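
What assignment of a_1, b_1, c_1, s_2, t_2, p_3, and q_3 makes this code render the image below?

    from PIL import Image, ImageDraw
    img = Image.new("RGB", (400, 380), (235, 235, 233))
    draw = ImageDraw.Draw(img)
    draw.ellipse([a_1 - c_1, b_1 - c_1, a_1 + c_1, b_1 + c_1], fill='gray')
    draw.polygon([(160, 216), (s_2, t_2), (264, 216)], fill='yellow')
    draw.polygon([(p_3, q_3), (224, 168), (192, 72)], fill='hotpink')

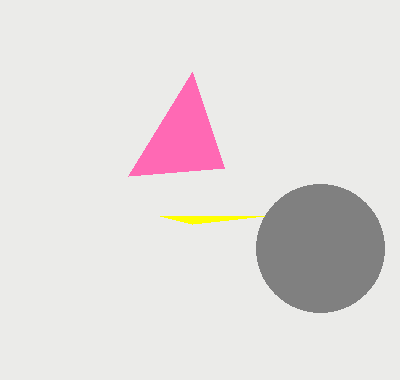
a_1 = 320, b_1 = 248, c_1 = 64, s_2 = 192, t_2 = 224, p_3 = 128, q_3 = 176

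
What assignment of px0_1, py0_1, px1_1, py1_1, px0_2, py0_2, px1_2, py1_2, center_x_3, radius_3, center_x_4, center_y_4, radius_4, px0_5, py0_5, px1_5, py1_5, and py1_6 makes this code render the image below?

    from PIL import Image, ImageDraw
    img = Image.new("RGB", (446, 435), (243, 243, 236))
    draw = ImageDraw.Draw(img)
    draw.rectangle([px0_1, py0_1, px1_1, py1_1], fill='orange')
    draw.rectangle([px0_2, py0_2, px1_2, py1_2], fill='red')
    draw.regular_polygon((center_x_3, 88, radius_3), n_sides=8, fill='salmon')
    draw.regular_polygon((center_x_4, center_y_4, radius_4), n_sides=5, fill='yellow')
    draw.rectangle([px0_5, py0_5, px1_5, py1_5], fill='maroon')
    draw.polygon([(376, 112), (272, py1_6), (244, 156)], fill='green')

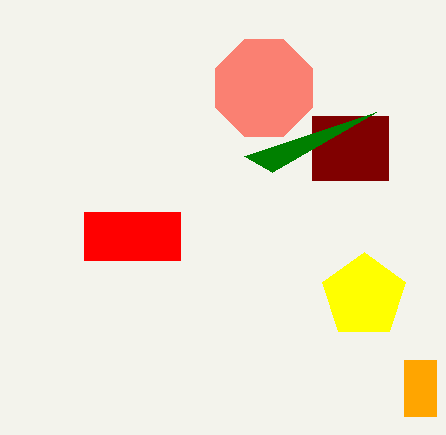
px0_1 = 404, py0_1 = 360, px1_1 = 436, py1_1 = 416, px0_2 = 84, py0_2 = 212, px1_2 = 180, py1_2 = 260, center_x_3 = 264, radius_3 = 52, center_x_4 = 364, center_y_4 = 296, radius_4 = 44, px0_5 = 312, py0_5 = 116, px1_5 = 388, py1_5 = 180, py1_6 = 172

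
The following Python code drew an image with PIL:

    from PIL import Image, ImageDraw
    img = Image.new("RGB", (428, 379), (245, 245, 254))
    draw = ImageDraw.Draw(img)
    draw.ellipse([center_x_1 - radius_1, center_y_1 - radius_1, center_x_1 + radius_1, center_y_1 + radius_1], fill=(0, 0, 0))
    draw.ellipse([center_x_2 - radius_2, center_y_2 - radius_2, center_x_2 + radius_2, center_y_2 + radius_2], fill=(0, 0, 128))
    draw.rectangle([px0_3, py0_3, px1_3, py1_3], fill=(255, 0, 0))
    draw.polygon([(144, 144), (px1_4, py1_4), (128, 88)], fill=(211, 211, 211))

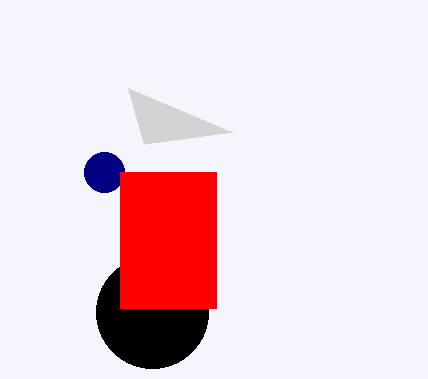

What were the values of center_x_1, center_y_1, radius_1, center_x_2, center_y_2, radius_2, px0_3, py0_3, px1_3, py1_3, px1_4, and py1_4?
center_x_1 = 152; center_y_1 = 312; radius_1 = 56; center_x_2 = 104; center_y_2 = 172; radius_2 = 20; px0_3 = 120; py0_3 = 172; px1_3 = 216; py1_3 = 308; px1_4 = 232; py1_4 = 132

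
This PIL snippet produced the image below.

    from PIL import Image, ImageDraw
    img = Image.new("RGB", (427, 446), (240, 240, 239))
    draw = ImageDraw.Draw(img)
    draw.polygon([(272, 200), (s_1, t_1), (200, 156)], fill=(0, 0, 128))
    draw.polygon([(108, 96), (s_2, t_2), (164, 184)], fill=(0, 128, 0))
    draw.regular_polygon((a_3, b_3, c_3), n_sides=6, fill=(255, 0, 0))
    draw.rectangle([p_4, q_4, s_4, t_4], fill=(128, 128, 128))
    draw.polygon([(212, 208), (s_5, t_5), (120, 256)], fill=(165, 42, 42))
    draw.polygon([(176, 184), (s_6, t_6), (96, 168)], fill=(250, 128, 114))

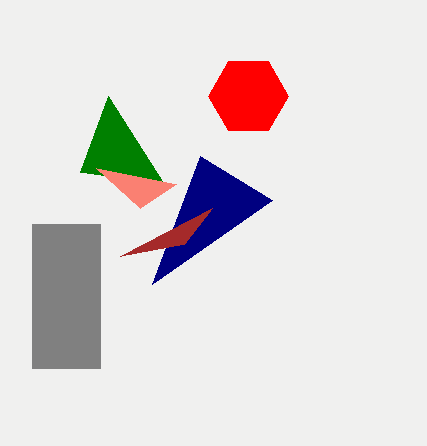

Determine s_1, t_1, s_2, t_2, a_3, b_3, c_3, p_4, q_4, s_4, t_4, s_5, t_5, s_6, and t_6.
s_1 = 152; t_1 = 284; s_2 = 80; t_2 = 172; a_3 = 248; b_3 = 96; c_3 = 40; p_4 = 32; q_4 = 224; s_4 = 100; t_4 = 368; s_5 = 184; t_5 = 244; s_6 = 140; t_6 = 208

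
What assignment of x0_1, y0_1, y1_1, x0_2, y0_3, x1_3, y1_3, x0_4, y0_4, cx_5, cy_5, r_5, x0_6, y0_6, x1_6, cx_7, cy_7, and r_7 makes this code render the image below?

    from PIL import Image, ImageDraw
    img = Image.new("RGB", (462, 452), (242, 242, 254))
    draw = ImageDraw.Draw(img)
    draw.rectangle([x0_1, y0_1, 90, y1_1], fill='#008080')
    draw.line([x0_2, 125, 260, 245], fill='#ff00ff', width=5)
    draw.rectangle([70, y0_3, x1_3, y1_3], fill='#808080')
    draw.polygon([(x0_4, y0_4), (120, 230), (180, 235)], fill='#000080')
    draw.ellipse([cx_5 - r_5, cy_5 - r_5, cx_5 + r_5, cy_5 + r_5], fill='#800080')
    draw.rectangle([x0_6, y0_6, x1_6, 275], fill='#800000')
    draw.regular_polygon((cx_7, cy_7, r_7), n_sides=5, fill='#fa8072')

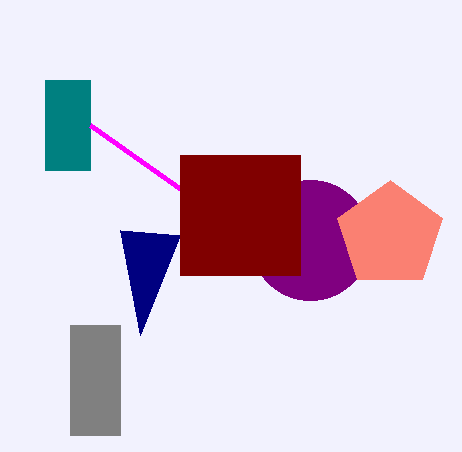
x0_1 = 45, y0_1 = 80, y1_1 = 170, x0_2 = 90, y0_3 = 325, x1_3 = 120, y1_3 = 435, x0_4 = 140, y0_4 = 335, cx_5 = 310, cy_5 = 240, r_5 = 60, x0_6 = 180, y0_6 = 155, x1_6 = 300, cx_7 = 390, cy_7 = 235, r_7 = 55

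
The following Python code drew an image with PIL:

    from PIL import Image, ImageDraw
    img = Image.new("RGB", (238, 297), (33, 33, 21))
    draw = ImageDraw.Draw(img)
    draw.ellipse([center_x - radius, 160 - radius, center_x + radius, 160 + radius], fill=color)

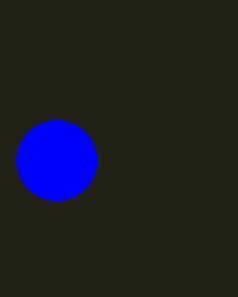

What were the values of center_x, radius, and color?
center_x = 56
radius = 40
color = 'blue'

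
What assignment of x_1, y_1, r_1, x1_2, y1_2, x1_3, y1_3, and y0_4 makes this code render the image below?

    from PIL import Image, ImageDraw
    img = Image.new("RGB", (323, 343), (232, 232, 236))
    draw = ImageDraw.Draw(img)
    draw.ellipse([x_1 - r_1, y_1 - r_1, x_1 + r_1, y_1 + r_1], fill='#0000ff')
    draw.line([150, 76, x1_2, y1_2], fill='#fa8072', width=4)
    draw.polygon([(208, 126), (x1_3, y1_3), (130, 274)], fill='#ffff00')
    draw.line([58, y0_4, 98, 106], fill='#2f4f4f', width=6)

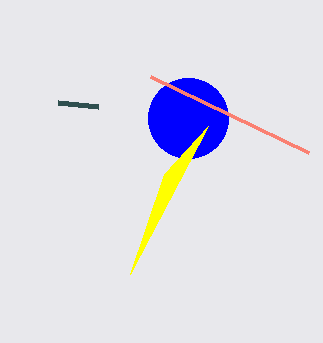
x_1 = 188
y_1 = 118
r_1 = 40
x1_2 = 308
y1_2 = 152
x1_3 = 164
y1_3 = 174
y0_4 = 102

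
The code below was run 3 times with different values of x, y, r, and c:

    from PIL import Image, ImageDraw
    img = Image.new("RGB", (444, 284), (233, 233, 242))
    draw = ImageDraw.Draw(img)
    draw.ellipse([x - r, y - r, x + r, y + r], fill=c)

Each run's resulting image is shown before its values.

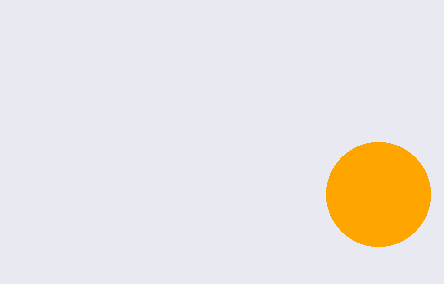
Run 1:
x = 378
y = 194
r = 52
c = 'orange'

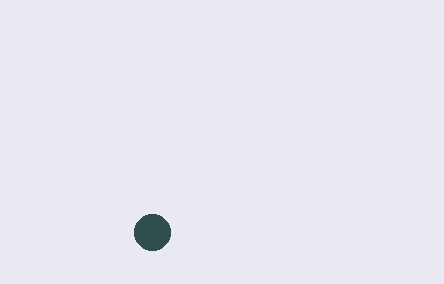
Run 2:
x = 152; y = 232; r = 18; c = 'darkslategray'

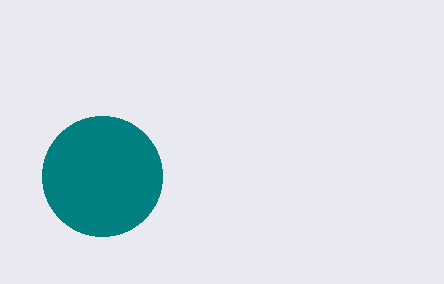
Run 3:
x = 102
y = 176
r = 60
c = 'teal'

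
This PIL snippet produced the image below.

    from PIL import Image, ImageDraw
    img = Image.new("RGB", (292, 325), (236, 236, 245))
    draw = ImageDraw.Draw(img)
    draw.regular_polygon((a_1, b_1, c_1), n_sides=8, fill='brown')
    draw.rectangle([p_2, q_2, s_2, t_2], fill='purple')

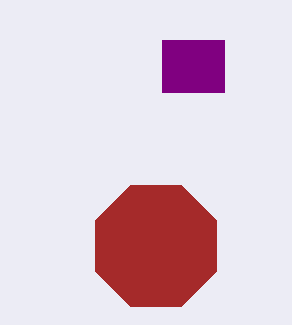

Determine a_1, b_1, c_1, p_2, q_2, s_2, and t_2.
a_1 = 156; b_1 = 246; c_1 = 66; p_2 = 162; q_2 = 40; s_2 = 224; t_2 = 92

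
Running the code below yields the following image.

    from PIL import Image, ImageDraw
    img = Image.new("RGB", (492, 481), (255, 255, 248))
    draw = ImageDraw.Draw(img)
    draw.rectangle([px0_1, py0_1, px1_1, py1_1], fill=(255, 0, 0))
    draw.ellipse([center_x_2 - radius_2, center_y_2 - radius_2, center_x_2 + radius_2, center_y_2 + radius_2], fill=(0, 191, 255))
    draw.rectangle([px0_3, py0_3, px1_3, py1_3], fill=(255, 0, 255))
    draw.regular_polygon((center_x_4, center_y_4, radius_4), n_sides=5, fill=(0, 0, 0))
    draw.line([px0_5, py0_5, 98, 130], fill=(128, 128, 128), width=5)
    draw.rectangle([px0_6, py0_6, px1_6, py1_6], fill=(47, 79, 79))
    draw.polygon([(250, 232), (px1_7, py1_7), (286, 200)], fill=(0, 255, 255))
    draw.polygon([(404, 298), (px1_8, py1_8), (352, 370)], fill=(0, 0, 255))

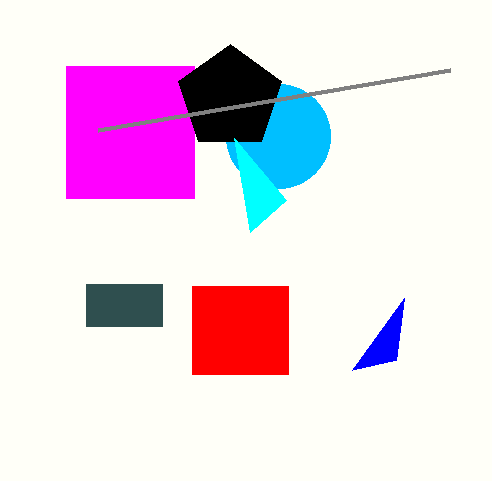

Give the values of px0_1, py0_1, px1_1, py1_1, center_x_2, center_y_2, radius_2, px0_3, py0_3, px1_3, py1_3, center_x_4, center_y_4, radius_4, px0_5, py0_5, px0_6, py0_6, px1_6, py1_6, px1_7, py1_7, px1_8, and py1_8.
px0_1 = 192; py0_1 = 286; px1_1 = 288; py1_1 = 374; center_x_2 = 278; center_y_2 = 136; radius_2 = 52; px0_3 = 66; py0_3 = 66; px1_3 = 194; py1_3 = 198; center_x_4 = 230; center_y_4 = 98; radius_4 = 54; px0_5 = 450; py0_5 = 70; px0_6 = 86; py0_6 = 284; px1_6 = 162; py1_6 = 326; px1_7 = 234; py1_7 = 138; px1_8 = 396; py1_8 = 360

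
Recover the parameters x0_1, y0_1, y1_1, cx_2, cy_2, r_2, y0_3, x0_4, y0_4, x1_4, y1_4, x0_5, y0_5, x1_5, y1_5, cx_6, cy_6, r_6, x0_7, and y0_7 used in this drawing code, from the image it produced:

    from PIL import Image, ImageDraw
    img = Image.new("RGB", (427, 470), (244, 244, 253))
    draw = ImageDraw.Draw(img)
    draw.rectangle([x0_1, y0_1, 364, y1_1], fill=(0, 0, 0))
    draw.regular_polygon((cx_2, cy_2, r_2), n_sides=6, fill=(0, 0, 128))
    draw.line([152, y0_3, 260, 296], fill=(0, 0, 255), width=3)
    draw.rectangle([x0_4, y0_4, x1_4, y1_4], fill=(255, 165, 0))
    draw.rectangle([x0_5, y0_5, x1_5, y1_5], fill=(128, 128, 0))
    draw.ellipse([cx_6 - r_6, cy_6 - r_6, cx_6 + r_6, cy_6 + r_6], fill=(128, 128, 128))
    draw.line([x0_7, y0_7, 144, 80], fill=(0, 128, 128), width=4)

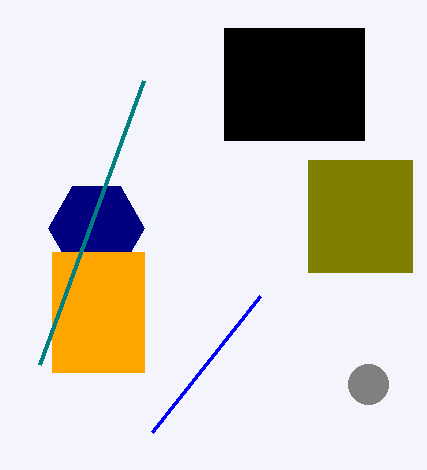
x0_1 = 224, y0_1 = 28, y1_1 = 140, cx_2 = 96, cy_2 = 228, r_2 = 48, y0_3 = 432, x0_4 = 52, y0_4 = 252, x1_4 = 144, y1_4 = 372, x0_5 = 308, y0_5 = 160, x1_5 = 412, y1_5 = 272, cx_6 = 368, cy_6 = 384, r_6 = 20, x0_7 = 40, y0_7 = 364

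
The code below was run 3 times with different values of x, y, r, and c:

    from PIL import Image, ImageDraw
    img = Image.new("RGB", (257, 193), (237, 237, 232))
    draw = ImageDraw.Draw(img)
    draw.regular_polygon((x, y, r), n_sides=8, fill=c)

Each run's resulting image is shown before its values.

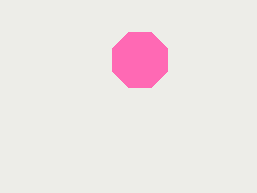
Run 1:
x = 140, y = 60, r = 30, c = 'hotpink'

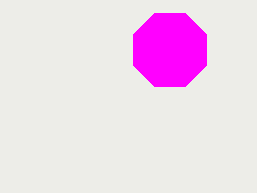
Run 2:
x = 170; y = 50; r = 40; c = 'magenta'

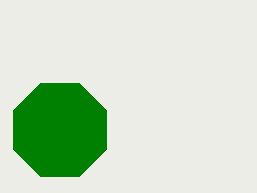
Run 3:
x = 60
y = 130
r = 50
c = 'green'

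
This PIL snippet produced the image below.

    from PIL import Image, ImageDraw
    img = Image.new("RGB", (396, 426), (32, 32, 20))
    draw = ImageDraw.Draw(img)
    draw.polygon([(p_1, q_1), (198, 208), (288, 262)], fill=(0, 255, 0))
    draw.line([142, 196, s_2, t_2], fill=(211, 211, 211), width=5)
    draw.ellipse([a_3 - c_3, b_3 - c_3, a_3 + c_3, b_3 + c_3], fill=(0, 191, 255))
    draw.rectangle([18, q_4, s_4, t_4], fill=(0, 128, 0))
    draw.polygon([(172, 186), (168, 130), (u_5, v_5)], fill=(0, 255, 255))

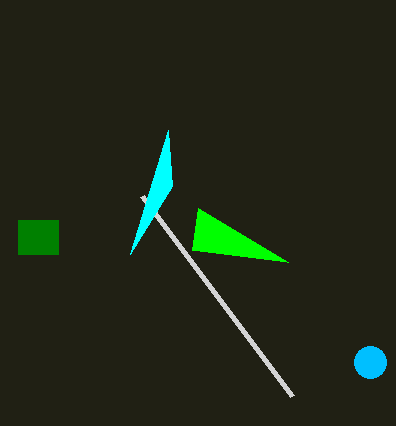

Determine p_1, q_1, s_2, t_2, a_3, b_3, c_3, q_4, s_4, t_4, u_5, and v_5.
p_1 = 192
q_1 = 250
s_2 = 292
t_2 = 396
a_3 = 370
b_3 = 362
c_3 = 16
q_4 = 220
s_4 = 58
t_4 = 254
u_5 = 130
v_5 = 254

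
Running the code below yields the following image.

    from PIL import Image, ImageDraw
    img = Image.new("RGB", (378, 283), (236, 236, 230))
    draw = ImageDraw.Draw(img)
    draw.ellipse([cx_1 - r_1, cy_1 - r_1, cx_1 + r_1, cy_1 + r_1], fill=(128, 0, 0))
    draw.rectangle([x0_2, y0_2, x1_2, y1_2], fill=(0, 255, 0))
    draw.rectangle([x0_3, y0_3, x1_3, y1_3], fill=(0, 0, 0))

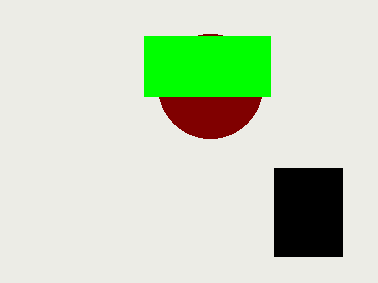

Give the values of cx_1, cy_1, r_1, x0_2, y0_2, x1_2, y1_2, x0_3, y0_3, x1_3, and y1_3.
cx_1 = 210, cy_1 = 86, r_1 = 52, x0_2 = 144, y0_2 = 36, x1_2 = 270, y1_2 = 96, x0_3 = 274, y0_3 = 168, x1_3 = 342, y1_3 = 256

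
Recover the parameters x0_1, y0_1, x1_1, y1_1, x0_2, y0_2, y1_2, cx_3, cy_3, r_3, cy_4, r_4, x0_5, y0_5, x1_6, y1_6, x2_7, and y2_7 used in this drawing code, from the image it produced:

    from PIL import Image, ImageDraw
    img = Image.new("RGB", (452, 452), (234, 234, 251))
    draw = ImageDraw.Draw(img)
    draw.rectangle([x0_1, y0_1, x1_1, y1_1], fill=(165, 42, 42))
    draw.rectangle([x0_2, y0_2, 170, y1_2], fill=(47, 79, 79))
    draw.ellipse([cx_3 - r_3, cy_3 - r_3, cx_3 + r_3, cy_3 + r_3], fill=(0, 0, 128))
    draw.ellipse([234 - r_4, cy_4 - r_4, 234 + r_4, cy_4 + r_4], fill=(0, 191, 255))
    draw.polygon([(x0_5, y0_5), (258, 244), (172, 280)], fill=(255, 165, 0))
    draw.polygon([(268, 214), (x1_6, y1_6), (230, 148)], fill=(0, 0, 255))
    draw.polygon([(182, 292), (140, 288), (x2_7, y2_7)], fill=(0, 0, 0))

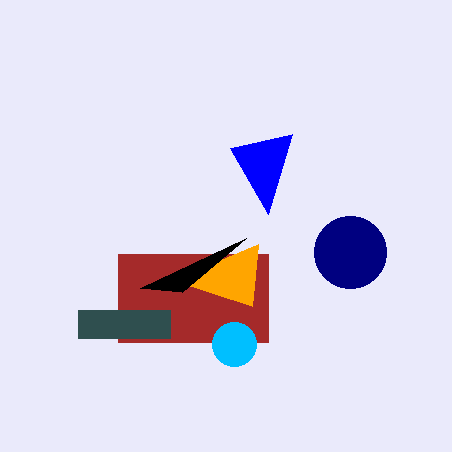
x0_1 = 118, y0_1 = 254, x1_1 = 268, y1_1 = 342, x0_2 = 78, y0_2 = 310, y1_2 = 338, cx_3 = 350, cy_3 = 252, r_3 = 36, cy_4 = 344, r_4 = 22, x0_5 = 252, y0_5 = 306, x1_6 = 292, y1_6 = 134, x2_7 = 246, y2_7 = 238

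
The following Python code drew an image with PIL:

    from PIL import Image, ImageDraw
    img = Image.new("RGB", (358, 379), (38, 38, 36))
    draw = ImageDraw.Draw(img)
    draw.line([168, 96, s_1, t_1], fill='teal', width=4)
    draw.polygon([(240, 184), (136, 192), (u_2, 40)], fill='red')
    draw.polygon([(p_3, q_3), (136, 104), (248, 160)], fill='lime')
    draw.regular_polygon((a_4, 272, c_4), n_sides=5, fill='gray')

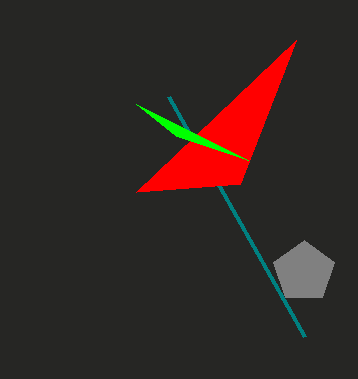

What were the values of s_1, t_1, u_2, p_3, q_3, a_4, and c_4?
s_1 = 304; t_1 = 336; u_2 = 296; p_3 = 176; q_3 = 136; a_4 = 304; c_4 = 32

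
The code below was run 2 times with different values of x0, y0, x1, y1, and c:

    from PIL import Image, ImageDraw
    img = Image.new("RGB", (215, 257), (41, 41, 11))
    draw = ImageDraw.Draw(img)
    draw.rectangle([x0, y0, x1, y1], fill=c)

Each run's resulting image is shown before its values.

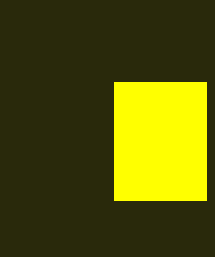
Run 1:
x0 = 114; y0 = 82; x1 = 206; y1 = 200; c = 'yellow'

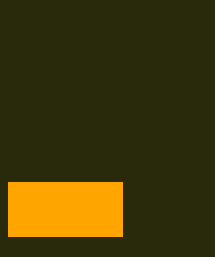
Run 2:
x0 = 8
y0 = 182
x1 = 122
y1 = 236
c = 'orange'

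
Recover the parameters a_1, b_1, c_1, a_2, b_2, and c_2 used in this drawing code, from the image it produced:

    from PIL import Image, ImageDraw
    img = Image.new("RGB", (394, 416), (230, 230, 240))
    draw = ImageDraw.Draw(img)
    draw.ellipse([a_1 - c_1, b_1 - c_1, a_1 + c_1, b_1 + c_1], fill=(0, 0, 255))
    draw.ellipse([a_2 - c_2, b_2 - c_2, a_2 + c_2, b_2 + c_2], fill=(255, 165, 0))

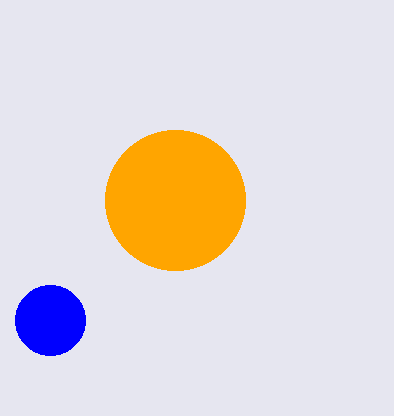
a_1 = 50; b_1 = 320; c_1 = 35; a_2 = 175; b_2 = 200; c_2 = 70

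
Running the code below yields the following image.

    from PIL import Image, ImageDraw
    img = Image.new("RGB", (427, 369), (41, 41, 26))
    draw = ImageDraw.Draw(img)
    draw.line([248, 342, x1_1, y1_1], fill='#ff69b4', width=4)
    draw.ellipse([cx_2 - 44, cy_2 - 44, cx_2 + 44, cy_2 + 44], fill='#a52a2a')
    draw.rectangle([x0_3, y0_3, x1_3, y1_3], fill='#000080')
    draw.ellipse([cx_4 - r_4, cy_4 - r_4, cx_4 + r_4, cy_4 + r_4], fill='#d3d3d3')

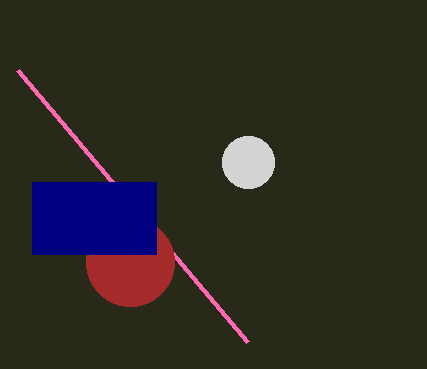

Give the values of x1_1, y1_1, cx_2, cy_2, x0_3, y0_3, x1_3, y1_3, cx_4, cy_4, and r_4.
x1_1 = 18; y1_1 = 70; cx_2 = 130; cy_2 = 262; x0_3 = 32; y0_3 = 182; x1_3 = 156; y1_3 = 254; cx_4 = 248; cy_4 = 162; r_4 = 26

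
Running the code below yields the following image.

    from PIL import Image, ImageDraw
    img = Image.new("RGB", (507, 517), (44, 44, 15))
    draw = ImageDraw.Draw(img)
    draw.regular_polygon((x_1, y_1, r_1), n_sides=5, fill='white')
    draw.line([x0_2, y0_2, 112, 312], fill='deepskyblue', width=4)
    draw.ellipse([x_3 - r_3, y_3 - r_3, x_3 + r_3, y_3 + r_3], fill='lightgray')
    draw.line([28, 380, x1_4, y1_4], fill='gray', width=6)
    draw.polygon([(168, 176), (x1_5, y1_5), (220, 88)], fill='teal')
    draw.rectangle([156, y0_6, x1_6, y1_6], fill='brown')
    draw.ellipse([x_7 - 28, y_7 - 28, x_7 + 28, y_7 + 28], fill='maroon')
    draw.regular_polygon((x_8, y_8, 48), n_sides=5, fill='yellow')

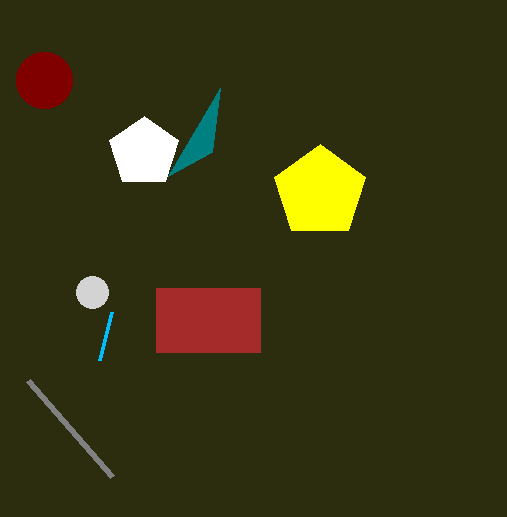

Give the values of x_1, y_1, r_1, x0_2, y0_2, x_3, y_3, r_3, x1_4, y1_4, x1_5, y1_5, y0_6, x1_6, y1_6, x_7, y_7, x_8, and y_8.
x_1 = 144, y_1 = 152, r_1 = 36, x0_2 = 100, y0_2 = 360, x_3 = 92, y_3 = 292, r_3 = 16, x1_4 = 112, y1_4 = 476, x1_5 = 212, y1_5 = 152, y0_6 = 288, x1_6 = 260, y1_6 = 352, x_7 = 44, y_7 = 80, x_8 = 320, y_8 = 192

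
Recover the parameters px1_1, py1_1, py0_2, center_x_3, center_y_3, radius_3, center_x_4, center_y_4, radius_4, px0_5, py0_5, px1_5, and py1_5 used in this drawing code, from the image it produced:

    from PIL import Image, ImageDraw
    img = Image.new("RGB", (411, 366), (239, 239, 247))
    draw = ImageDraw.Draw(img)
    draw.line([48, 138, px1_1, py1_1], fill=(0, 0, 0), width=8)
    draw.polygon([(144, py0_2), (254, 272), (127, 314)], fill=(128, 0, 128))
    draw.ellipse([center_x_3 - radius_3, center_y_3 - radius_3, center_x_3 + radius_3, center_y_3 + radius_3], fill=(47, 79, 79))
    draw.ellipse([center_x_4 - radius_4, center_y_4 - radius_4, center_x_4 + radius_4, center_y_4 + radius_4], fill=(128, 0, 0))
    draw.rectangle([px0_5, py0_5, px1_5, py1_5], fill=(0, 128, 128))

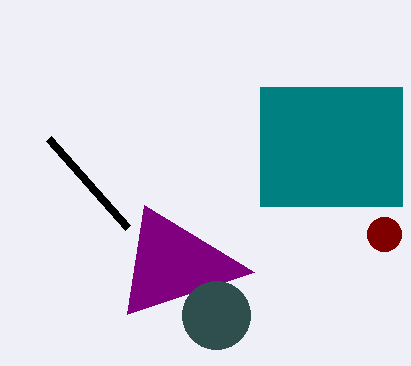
px1_1 = 127; py1_1 = 227; py0_2 = 205; center_x_3 = 216; center_y_3 = 315; radius_3 = 34; center_x_4 = 384; center_y_4 = 234; radius_4 = 17; px0_5 = 260; py0_5 = 87; px1_5 = 402; py1_5 = 206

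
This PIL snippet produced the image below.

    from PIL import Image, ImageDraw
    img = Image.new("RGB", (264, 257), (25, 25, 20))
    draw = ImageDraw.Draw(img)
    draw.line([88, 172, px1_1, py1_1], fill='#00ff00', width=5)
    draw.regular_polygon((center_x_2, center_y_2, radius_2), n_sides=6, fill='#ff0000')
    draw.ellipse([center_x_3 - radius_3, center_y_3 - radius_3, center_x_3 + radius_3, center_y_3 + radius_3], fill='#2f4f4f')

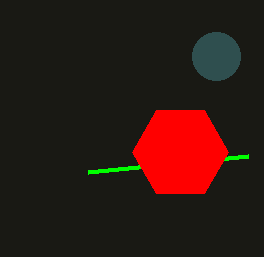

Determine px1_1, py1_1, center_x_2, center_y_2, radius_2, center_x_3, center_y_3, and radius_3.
px1_1 = 248
py1_1 = 156
center_x_2 = 180
center_y_2 = 152
radius_2 = 48
center_x_3 = 216
center_y_3 = 56
radius_3 = 24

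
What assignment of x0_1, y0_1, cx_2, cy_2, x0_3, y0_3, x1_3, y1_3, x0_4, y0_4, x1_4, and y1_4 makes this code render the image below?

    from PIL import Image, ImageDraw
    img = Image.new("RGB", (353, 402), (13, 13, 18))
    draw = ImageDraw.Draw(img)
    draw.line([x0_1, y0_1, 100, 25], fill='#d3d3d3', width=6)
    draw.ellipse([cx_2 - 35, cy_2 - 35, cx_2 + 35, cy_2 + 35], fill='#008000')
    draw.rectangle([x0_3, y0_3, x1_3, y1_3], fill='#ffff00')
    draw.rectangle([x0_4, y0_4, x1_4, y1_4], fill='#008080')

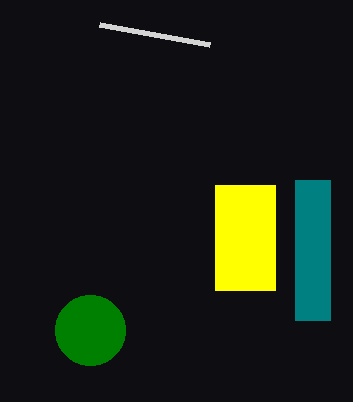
x0_1 = 210, y0_1 = 45, cx_2 = 90, cy_2 = 330, x0_3 = 215, y0_3 = 185, x1_3 = 275, y1_3 = 290, x0_4 = 295, y0_4 = 180, x1_4 = 330, y1_4 = 320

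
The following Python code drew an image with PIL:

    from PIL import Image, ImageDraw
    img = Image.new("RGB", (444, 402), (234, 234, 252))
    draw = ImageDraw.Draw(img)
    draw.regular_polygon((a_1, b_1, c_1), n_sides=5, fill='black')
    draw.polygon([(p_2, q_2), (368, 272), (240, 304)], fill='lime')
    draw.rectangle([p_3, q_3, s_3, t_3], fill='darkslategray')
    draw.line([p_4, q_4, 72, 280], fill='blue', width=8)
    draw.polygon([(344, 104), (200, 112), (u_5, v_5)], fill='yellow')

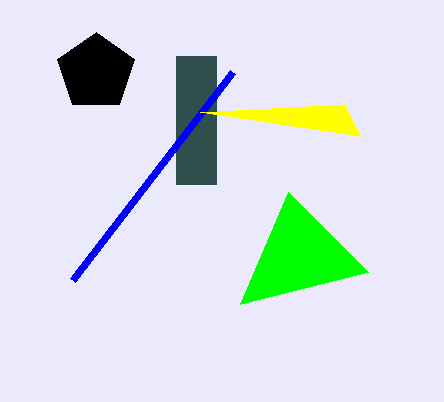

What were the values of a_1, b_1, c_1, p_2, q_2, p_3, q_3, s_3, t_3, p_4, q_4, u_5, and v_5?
a_1 = 96; b_1 = 72; c_1 = 40; p_2 = 288; q_2 = 192; p_3 = 176; q_3 = 56; s_3 = 216; t_3 = 184; p_4 = 232; q_4 = 72; u_5 = 360; v_5 = 136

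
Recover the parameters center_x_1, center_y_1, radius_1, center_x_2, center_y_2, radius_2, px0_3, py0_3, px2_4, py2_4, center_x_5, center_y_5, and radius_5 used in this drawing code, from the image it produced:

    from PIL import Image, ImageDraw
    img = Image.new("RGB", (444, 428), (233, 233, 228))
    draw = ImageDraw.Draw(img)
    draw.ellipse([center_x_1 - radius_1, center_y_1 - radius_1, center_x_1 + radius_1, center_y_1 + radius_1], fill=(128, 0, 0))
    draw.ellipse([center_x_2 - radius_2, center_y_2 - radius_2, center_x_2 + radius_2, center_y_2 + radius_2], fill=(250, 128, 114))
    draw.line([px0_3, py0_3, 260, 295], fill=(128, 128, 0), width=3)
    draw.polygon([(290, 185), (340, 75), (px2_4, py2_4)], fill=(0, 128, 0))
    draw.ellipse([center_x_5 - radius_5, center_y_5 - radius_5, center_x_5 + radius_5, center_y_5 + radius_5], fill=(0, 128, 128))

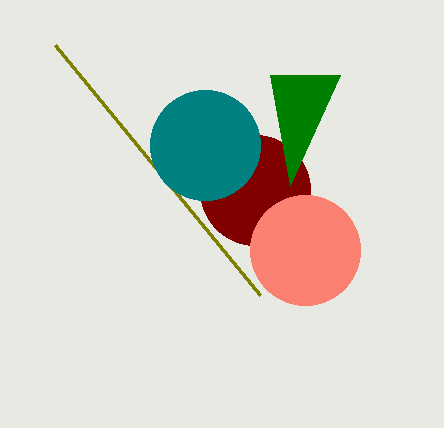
center_x_1 = 255
center_y_1 = 190
radius_1 = 55
center_x_2 = 305
center_y_2 = 250
radius_2 = 55
px0_3 = 55
py0_3 = 45
px2_4 = 270
py2_4 = 75
center_x_5 = 205
center_y_5 = 145
radius_5 = 55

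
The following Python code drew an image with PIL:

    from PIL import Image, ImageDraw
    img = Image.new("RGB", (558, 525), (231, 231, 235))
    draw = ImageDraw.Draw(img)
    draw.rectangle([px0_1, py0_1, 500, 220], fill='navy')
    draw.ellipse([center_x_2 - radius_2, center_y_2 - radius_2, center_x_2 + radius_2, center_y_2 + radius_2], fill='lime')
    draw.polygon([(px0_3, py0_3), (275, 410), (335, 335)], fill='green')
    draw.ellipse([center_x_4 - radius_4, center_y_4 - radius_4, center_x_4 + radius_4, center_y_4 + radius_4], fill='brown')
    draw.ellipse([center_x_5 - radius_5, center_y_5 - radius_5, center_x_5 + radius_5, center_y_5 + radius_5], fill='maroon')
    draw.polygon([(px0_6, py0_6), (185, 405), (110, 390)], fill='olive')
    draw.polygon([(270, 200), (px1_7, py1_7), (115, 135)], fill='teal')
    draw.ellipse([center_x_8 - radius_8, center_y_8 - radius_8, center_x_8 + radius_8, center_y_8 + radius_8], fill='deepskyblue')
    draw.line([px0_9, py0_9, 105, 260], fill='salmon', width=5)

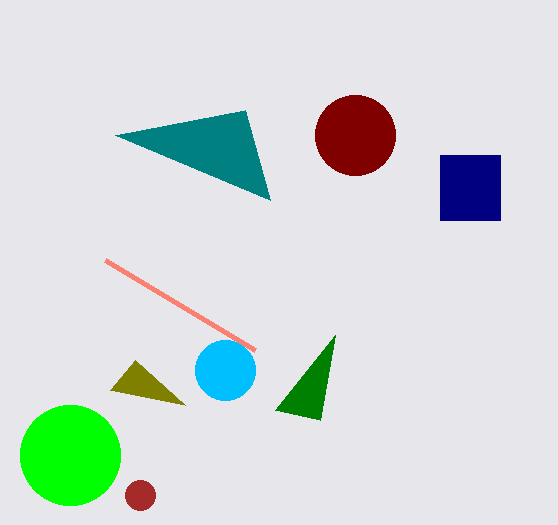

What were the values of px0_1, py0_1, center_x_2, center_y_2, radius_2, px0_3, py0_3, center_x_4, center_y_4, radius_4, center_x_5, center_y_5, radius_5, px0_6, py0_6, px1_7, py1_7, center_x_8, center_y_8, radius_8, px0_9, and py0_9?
px0_1 = 440, py0_1 = 155, center_x_2 = 70, center_y_2 = 455, radius_2 = 50, px0_3 = 320, py0_3 = 420, center_x_4 = 140, center_y_4 = 495, radius_4 = 15, center_x_5 = 355, center_y_5 = 135, radius_5 = 40, px0_6 = 135, py0_6 = 360, px1_7 = 245, py1_7 = 110, center_x_8 = 225, center_y_8 = 370, radius_8 = 30, px0_9 = 255, py0_9 = 350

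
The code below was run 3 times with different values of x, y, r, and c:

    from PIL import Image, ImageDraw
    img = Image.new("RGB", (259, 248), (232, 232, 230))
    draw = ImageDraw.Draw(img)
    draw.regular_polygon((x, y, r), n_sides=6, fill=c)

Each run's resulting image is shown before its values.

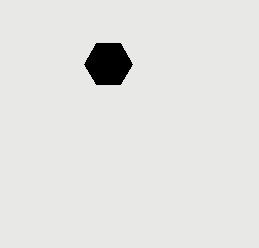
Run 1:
x = 108
y = 64
r = 24
c = 'black'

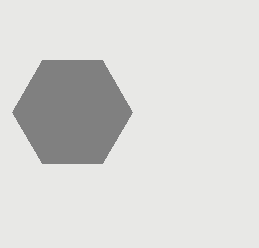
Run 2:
x = 72
y = 112
r = 60
c = 'gray'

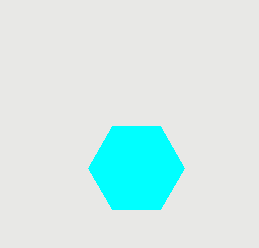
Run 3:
x = 136
y = 168
r = 48
c = 'cyan'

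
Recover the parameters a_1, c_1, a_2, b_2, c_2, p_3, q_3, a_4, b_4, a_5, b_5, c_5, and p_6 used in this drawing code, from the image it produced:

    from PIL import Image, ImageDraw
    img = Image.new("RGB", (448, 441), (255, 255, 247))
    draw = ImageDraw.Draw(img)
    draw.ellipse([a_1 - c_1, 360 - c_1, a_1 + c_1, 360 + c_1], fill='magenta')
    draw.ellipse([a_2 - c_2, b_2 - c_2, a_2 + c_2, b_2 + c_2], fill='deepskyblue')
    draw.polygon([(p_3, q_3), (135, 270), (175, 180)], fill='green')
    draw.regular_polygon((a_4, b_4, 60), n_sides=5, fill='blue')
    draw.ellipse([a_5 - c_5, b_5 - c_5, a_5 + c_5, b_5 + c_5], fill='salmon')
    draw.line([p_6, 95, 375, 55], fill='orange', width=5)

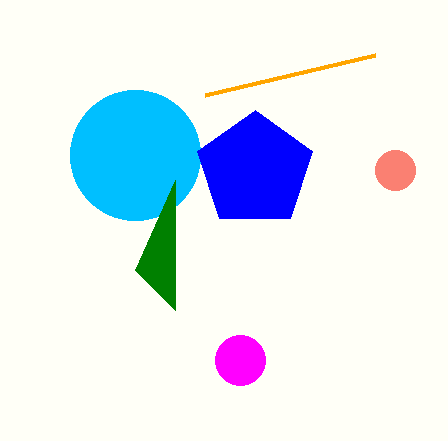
a_1 = 240, c_1 = 25, a_2 = 135, b_2 = 155, c_2 = 65, p_3 = 175, q_3 = 310, a_4 = 255, b_4 = 170, a_5 = 395, b_5 = 170, c_5 = 20, p_6 = 205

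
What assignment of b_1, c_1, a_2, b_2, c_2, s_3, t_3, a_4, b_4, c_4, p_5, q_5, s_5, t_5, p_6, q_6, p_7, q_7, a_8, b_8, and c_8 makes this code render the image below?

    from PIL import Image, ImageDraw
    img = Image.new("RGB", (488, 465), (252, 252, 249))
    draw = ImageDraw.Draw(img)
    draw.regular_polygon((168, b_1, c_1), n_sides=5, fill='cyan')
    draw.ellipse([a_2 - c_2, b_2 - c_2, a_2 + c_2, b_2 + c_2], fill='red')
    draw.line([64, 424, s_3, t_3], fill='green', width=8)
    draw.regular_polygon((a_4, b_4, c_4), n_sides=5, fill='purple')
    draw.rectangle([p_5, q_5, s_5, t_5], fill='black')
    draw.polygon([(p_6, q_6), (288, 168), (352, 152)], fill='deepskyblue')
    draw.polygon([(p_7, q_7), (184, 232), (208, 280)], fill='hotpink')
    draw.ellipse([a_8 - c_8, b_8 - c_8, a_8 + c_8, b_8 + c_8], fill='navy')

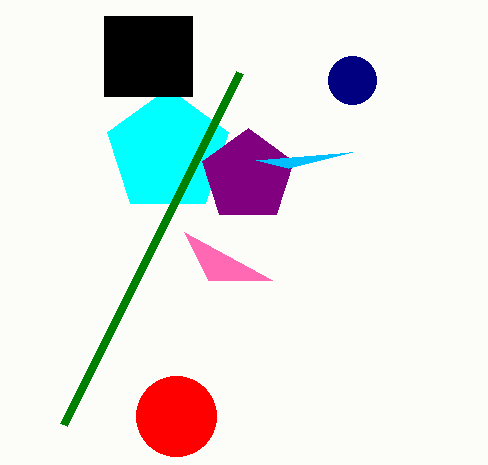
b_1 = 152, c_1 = 64, a_2 = 176, b_2 = 416, c_2 = 40, s_3 = 240, t_3 = 72, a_4 = 248, b_4 = 176, c_4 = 48, p_5 = 104, q_5 = 16, s_5 = 192, t_5 = 96, p_6 = 256, q_6 = 160, p_7 = 272, q_7 = 280, a_8 = 352, b_8 = 80, c_8 = 24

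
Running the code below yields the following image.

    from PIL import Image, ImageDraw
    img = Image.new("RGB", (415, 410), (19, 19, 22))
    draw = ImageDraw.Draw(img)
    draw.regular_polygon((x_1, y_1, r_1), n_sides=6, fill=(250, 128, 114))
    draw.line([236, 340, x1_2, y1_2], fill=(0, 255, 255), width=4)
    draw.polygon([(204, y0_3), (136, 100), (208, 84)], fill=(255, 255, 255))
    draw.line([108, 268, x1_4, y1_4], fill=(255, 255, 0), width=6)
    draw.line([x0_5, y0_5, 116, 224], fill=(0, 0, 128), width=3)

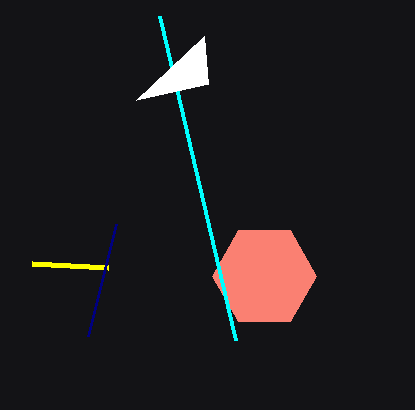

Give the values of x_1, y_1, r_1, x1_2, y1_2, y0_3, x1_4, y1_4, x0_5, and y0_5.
x_1 = 264
y_1 = 276
r_1 = 52
x1_2 = 160
y1_2 = 16
y0_3 = 36
x1_4 = 32
y1_4 = 264
x0_5 = 88
y0_5 = 336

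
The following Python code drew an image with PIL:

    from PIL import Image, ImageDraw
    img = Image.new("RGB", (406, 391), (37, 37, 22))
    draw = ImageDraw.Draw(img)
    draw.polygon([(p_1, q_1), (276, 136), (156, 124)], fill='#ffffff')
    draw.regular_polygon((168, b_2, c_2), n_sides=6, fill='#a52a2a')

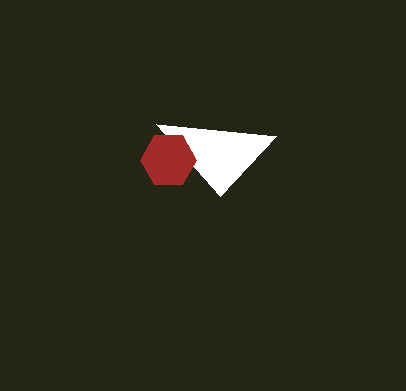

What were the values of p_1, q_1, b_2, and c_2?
p_1 = 220; q_1 = 196; b_2 = 160; c_2 = 28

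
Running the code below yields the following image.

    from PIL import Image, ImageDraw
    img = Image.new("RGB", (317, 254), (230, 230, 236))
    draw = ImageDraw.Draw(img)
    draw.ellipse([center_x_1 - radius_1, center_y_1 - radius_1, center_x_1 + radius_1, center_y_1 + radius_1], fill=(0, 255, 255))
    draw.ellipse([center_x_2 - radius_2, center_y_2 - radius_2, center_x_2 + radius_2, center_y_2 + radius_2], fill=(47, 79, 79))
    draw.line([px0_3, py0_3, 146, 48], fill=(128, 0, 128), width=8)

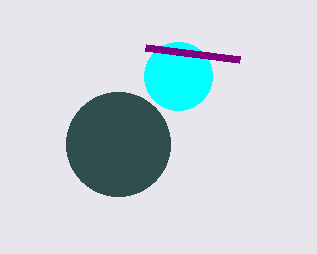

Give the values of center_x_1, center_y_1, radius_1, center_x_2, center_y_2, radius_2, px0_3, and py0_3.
center_x_1 = 178; center_y_1 = 76; radius_1 = 34; center_x_2 = 118; center_y_2 = 144; radius_2 = 52; px0_3 = 240; py0_3 = 60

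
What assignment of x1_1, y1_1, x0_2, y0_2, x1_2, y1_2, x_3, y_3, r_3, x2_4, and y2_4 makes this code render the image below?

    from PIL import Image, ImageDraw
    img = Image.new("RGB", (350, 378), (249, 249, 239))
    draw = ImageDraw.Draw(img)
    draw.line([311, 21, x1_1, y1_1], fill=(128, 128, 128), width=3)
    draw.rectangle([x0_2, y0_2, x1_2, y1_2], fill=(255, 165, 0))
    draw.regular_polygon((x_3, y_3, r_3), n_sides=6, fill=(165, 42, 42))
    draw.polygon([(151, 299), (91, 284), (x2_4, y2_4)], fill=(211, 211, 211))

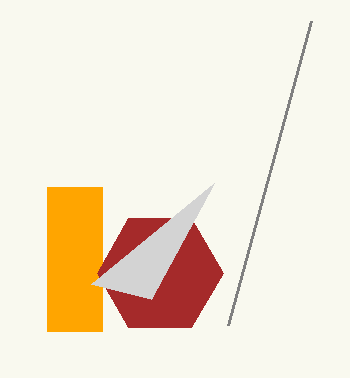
x1_1 = 228
y1_1 = 325
x0_2 = 47
y0_2 = 187
x1_2 = 102
y1_2 = 331
x_3 = 160
y_3 = 273
r_3 = 63
x2_4 = 214
y2_4 = 183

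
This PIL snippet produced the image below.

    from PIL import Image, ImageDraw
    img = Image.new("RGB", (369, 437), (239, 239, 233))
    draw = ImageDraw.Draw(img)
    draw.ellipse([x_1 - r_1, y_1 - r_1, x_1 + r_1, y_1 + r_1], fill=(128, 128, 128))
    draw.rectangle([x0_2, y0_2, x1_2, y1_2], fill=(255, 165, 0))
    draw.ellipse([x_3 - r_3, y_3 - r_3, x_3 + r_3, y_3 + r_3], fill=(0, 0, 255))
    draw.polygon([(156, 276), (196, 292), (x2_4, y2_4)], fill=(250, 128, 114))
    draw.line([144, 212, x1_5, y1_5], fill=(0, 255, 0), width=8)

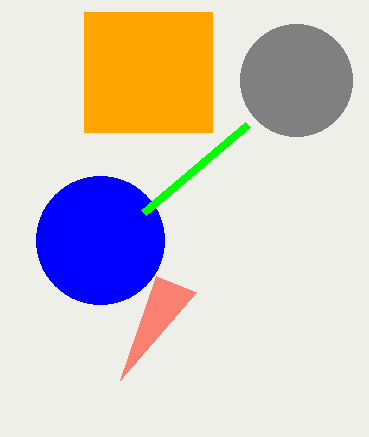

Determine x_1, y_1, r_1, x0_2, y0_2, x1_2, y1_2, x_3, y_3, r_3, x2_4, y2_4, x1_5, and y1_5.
x_1 = 296
y_1 = 80
r_1 = 56
x0_2 = 84
y0_2 = 12
x1_2 = 212
y1_2 = 132
x_3 = 100
y_3 = 240
r_3 = 64
x2_4 = 120
y2_4 = 380
x1_5 = 248
y1_5 = 124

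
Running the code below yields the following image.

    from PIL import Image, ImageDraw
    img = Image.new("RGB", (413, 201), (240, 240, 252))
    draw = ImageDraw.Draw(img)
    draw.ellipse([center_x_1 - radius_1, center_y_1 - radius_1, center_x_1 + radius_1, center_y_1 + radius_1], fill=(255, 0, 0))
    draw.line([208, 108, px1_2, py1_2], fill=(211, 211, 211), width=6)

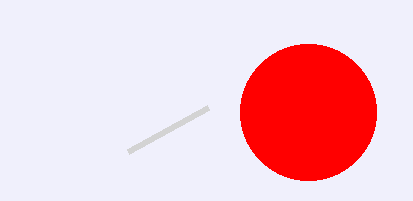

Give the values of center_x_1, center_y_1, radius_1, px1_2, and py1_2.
center_x_1 = 308; center_y_1 = 112; radius_1 = 68; px1_2 = 128; py1_2 = 152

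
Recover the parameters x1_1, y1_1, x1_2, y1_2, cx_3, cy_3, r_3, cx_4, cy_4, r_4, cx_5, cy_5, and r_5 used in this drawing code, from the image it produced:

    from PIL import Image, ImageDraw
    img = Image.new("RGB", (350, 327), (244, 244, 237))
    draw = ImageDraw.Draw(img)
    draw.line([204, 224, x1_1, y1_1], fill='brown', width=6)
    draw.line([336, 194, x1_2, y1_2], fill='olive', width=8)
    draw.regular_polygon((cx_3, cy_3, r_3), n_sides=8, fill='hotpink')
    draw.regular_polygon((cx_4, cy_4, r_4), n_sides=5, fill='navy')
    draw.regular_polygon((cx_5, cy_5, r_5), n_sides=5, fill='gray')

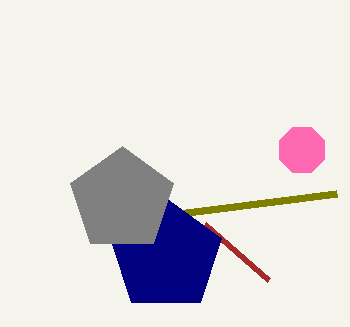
x1_1 = 268; y1_1 = 280; x1_2 = 84; y1_2 = 226; cx_3 = 302; cy_3 = 150; r_3 = 24; cx_4 = 166; cy_4 = 256; r_4 = 58; cx_5 = 122; cy_5 = 200; r_5 = 54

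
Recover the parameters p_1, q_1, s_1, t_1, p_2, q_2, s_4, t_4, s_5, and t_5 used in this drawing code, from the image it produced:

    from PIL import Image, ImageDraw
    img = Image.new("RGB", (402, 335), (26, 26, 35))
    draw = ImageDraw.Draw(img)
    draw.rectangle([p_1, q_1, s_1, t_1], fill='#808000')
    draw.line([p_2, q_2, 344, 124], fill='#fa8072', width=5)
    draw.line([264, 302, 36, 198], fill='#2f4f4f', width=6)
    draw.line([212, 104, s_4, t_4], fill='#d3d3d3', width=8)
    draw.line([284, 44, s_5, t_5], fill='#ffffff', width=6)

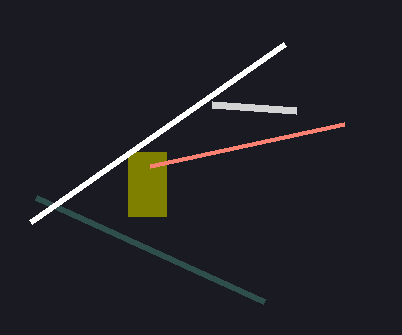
p_1 = 128; q_1 = 152; s_1 = 166; t_1 = 216; p_2 = 150; q_2 = 166; s_4 = 296; t_4 = 110; s_5 = 30; t_5 = 222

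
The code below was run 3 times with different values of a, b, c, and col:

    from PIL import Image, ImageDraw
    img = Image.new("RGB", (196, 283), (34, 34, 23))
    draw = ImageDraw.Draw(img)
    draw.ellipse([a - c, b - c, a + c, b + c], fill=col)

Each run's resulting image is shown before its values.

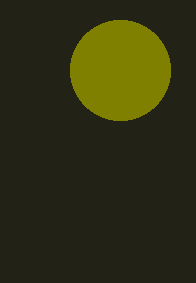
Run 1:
a = 120
b = 70
c = 50
col = 'olive'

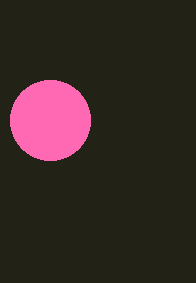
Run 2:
a = 50; b = 120; c = 40; col = 'hotpink'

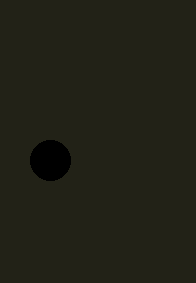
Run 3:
a = 50
b = 160
c = 20
col = 'black'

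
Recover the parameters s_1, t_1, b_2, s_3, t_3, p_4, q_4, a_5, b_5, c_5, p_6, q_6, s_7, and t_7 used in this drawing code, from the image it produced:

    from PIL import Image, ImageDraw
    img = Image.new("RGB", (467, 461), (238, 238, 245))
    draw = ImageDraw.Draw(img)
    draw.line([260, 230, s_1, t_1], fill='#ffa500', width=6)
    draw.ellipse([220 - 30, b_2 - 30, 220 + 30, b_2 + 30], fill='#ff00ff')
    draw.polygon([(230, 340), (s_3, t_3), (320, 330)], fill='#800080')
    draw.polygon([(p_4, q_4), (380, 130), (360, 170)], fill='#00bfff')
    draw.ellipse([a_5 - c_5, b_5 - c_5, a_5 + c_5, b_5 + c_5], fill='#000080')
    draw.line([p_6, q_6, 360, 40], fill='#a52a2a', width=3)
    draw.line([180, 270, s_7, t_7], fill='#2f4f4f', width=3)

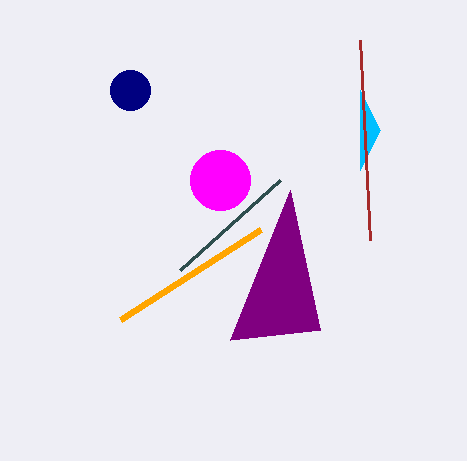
s_1 = 120
t_1 = 320
b_2 = 180
s_3 = 290
t_3 = 190
p_4 = 360
q_4 = 90
a_5 = 130
b_5 = 90
c_5 = 20
p_6 = 370
q_6 = 240
s_7 = 280
t_7 = 180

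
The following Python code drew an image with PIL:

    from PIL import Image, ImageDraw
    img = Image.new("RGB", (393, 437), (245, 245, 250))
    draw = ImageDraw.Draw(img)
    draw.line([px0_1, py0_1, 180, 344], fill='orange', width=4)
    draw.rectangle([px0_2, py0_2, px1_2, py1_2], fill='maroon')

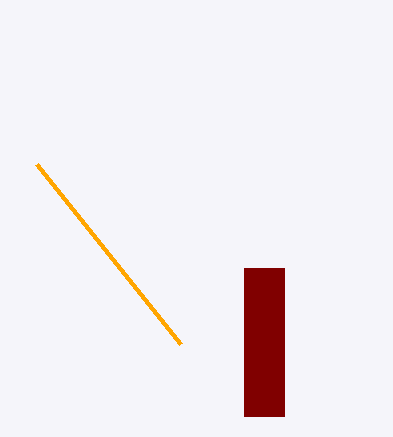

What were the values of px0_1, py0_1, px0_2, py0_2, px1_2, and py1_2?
px0_1 = 36; py0_1 = 164; px0_2 = 244; py0_2 = 268; px1_2 = 284; py1_2 = 416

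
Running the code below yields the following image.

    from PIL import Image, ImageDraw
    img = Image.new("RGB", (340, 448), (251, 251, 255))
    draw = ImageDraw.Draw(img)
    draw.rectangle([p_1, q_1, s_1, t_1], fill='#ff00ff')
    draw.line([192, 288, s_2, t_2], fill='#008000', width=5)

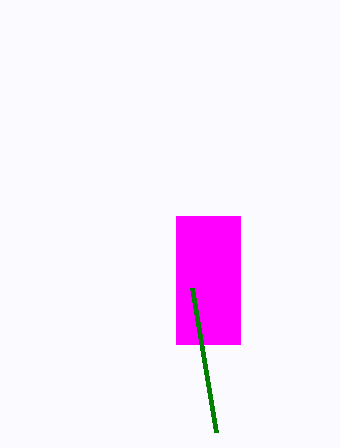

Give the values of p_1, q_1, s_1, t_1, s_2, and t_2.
p_1 = 176, q_1 = 216, s_1 = 240, t_1 = 344, s_2 = 216, t_2 = 432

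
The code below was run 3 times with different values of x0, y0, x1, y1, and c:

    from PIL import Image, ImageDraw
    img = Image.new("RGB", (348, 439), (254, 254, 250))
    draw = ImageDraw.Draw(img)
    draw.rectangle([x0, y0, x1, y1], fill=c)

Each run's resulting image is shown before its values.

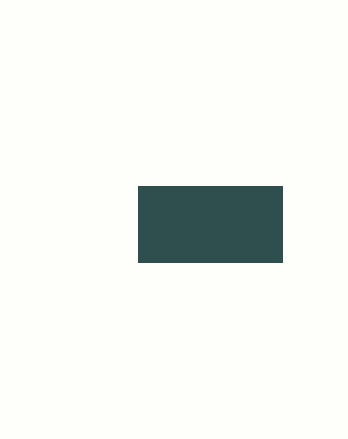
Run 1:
x0 = 138
y0 = 186
x1 = 282
y1 = 262
c = 'darkslategray'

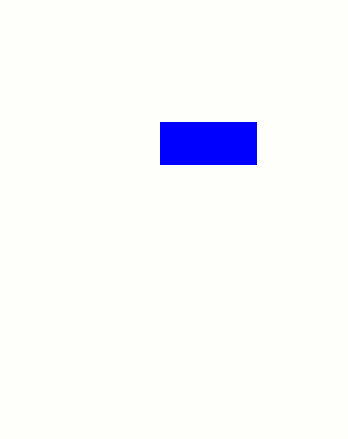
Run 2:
x0 = 160; y0 = 122; x1 = 256; y1 = 164; c = 'blue'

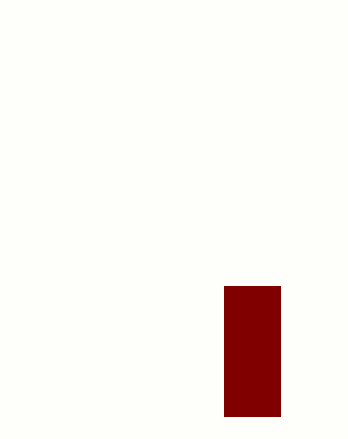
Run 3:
x0 = 224, y0 = 286, x1 = 280, y1 = 416, c = 'maroon'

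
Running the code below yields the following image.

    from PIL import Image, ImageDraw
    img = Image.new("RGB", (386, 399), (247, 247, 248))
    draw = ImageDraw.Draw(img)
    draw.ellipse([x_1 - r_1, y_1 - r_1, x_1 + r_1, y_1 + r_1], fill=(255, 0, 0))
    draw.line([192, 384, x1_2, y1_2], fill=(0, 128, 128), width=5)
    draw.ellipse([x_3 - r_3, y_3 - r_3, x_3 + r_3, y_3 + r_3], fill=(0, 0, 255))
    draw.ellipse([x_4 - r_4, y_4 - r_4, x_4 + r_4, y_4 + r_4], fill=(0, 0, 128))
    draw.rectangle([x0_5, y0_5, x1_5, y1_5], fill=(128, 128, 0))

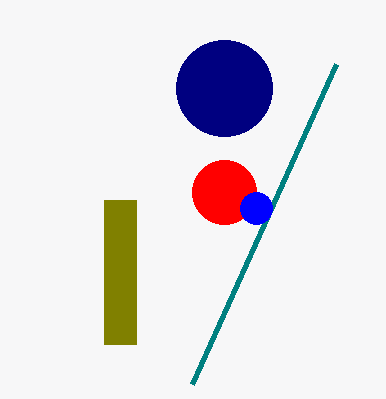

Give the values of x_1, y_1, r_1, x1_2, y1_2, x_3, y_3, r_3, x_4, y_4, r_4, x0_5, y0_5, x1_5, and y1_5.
x_1 = 224
y_1 = 192
r_1 = 32
x1_2 = 336
y1_2 = 64
x_3 = 256
y_3 = 208
r_3 = 16
x_4 = 224
y_4 = 88
r_4 = 48
x0_5 = 104
y0_5 = 200
x1_5 = 136
y1_5 = 344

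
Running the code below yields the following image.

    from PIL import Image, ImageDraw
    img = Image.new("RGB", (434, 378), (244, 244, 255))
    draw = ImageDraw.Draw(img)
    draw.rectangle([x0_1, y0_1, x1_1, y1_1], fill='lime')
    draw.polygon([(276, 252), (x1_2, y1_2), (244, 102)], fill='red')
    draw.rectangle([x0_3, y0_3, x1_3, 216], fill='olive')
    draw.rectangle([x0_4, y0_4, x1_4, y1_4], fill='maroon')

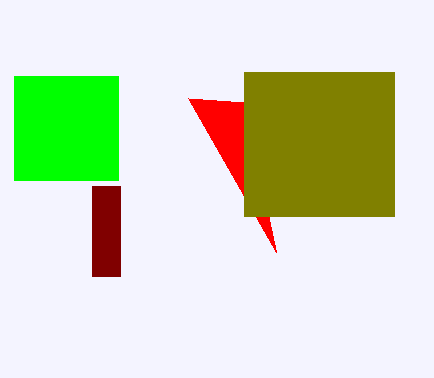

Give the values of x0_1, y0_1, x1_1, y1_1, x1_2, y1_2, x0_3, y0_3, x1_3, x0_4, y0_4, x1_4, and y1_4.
x0_1 = 14; y0_1 = 76; x1_1 = 118; y1_1 = 180; x1_2 = 188; y1_2 = 98; x0_3 = 244; y0_3 = 72; x1_3 = 394; x0_4 = 92; y0_4 = 186; x1_4 = 120; y1_4 = 276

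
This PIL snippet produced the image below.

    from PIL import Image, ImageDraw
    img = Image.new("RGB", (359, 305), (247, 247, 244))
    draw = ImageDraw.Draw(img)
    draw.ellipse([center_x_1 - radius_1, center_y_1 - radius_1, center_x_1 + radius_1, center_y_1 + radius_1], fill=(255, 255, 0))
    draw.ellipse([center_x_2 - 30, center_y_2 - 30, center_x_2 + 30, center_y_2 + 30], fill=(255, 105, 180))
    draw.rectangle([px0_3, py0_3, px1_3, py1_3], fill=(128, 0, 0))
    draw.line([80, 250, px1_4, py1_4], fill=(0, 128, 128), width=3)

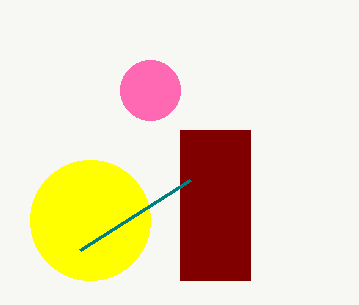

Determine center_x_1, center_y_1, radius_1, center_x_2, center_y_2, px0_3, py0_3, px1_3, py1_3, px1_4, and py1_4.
center_x_1 = 90, center_y_1 = 220, radius_1 = 60, center_x_2 = 150, center_y_2 = 90, px0_3 = 180, py0_3 = 130, px1_3 = 250, py1_3 = 280, px1_4 = 190, py1_4 = 180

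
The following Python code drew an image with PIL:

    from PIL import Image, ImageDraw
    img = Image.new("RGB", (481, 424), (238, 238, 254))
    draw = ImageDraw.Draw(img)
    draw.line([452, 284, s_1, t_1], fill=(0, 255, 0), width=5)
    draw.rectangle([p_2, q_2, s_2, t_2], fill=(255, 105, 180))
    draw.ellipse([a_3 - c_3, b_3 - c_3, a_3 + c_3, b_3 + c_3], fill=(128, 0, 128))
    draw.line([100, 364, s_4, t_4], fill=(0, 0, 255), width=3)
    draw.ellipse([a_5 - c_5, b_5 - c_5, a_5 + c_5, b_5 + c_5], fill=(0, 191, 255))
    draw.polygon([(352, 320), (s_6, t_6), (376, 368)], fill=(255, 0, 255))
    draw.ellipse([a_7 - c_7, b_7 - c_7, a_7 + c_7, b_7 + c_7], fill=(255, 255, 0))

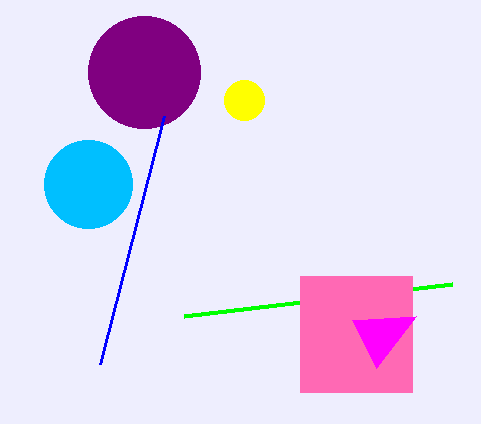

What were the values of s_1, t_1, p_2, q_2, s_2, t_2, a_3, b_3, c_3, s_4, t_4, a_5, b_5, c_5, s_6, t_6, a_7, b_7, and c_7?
s_1 = 184
t_1 = 316
p_2 = 300
q_2 = 276
s_2 = 412
t_2 = 392
a_3 = 144
b_3 = 72
c_3 = 56
s_4 = 164
t_4 = 116
a_5 = 88
b_5 = 184
c_5 = 44
s_6 = 416
t_6 = 316
a_7 = 244
b_7 = 100
c_7 = 20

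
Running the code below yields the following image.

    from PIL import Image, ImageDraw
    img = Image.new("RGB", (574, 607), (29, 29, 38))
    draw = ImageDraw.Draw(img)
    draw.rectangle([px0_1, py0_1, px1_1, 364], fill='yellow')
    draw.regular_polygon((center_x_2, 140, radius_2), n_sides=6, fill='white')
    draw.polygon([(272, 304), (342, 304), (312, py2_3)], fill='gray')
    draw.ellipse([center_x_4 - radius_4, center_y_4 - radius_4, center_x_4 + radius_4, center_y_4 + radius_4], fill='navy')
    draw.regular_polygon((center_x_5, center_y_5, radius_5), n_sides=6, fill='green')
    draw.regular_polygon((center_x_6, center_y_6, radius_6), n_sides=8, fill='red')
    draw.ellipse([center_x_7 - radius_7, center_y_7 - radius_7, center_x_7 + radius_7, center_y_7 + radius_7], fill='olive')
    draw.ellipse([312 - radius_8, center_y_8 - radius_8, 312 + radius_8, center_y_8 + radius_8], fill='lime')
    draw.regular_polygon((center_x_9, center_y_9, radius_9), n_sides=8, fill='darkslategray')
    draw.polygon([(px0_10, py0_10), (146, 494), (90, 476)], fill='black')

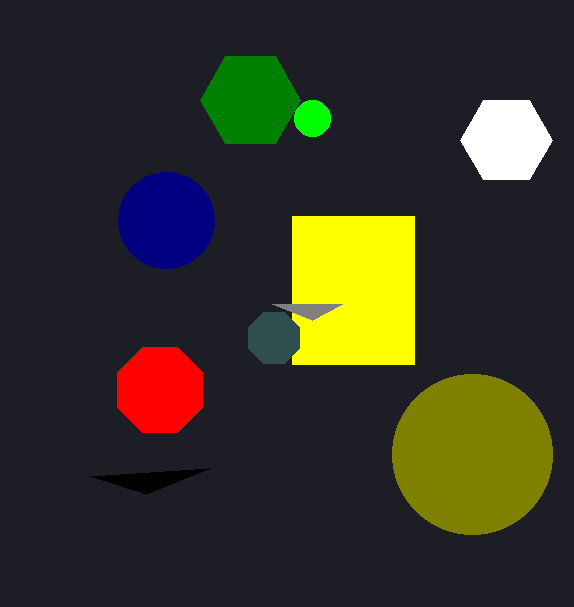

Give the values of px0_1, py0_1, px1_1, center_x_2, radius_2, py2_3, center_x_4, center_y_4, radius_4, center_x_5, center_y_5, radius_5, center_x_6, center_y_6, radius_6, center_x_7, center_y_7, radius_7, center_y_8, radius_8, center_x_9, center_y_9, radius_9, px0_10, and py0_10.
px0_1 = 292, py0_1 = 216, px1_1 = 414, center_x_2 = 506, radius_2 = 46, py2_3 = 320, center_x_4 = 166, center_y_4 = 220, radius_4 = 48, center_x_5 = 250, center_y_5 = 100, radius_5 = 50, center_x_6 = 160, center_y_6 = 390, radius_6 = 46, center_x_7 = 472, center_y_7 = 454, radius_7 = 80, center_y_8 = 118, radius_8 = 18, center_x_9 = 274, center_y_9 = 338, radius_9 = 28, px0_10 = 210, py0_10 = 468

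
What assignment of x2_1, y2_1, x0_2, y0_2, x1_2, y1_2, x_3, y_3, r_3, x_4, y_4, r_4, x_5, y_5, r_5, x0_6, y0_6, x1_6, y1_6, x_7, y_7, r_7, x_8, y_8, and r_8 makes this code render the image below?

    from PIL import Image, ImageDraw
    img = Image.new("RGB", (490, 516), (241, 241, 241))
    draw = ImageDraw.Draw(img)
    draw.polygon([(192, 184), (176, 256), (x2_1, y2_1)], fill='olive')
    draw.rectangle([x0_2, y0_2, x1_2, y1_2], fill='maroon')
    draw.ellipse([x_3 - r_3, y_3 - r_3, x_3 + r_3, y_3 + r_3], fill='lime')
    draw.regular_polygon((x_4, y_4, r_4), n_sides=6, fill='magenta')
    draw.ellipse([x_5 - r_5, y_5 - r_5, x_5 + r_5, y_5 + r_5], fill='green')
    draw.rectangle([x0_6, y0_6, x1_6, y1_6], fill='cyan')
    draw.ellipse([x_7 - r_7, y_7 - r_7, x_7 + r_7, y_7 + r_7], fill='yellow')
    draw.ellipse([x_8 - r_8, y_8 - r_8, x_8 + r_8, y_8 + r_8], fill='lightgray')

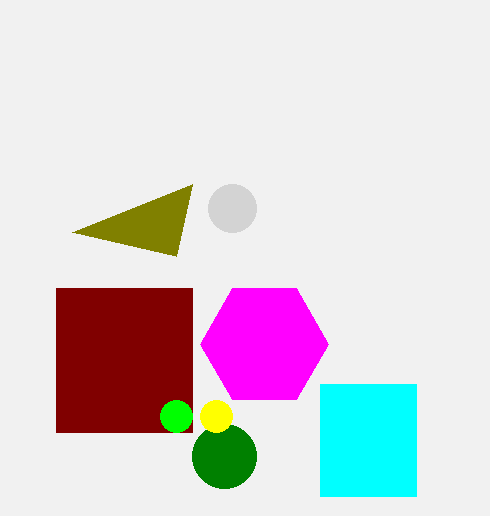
x2_1 = 72; y2_1 = 232; x0_2 = 56; y0_2 = 288; x1_2 = 192; y1_2 = 432; x_3 = 176; y_3 = 416; r_3 = 16; x_4 = 264; y_4 = 344; r_4 = 64; x_5 = 224; y_5 = 456; r_5 = 32; x0_6 = 320; y0_6 = 384; x1_6 = 416; y1_6 = 496; x_7 = 216; y_7 = 416; r_7 = 16; x_8 = 232; y_8 = 208; r_8 = 24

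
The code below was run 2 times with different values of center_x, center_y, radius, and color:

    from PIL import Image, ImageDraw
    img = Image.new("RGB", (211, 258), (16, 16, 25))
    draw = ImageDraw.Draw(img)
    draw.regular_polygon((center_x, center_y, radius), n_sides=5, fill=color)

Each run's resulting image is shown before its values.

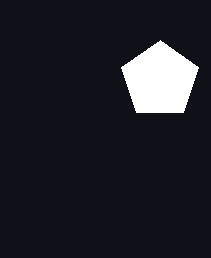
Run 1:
center_x = 160; center_y = 80; radius = 40; color = 'white'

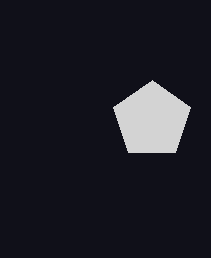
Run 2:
center_x = 152, center_y = 120, radius = 40, color = 'lightgray'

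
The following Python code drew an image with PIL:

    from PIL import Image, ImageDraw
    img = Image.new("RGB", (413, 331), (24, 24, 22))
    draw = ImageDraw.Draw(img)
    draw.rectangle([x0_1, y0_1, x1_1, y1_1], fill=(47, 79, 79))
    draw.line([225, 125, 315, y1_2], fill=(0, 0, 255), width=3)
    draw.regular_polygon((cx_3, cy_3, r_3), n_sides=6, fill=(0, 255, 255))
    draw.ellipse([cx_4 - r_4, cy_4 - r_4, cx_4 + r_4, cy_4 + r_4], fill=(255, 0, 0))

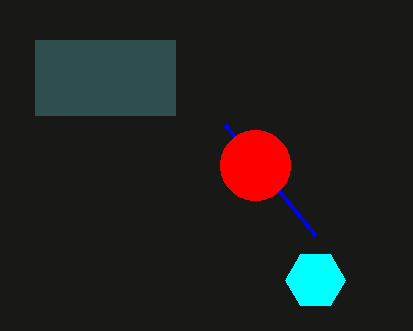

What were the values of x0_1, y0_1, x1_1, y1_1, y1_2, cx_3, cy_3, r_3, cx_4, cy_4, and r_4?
x0_1 = 35, y0_1 = 40, x1_1 = 175, y1_1 = 115, y1_2 = 235, cx_3 = 315, cy_3 = 280, r_3 = 30, cx_4 = 255, cy_4 = 165, r_4 = 35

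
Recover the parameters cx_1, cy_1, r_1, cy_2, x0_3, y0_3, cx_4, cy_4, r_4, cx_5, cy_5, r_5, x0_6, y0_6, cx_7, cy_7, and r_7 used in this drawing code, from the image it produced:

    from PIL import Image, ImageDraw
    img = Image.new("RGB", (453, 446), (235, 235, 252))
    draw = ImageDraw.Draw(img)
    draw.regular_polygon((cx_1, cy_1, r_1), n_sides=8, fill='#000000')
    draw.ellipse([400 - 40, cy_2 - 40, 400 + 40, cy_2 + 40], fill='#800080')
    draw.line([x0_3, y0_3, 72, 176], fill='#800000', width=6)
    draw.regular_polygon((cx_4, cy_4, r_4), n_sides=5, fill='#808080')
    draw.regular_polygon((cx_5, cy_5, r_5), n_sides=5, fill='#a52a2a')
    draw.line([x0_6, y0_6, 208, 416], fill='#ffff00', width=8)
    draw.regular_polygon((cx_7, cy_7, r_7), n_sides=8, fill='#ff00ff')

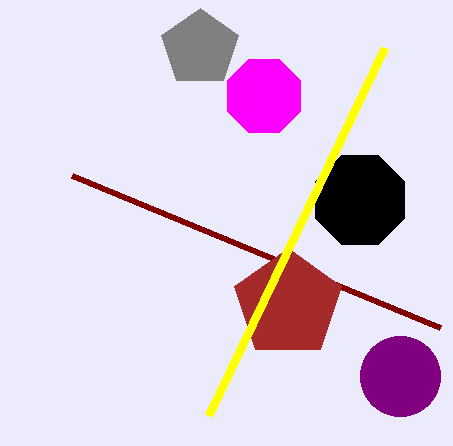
cx_1 = 360
cy_1 = 200
r_1 = 48
cy_2 = 376
x0_3 = 440
y0_3 = 328
cx_4 = 200
cy_4 = 48
r_4 = 40
cx_5 = 288
cy_5 = 304
r_5 = 56
x0_6 = 384
y0_6 = 48
cx_7 = 264
cy_7 = 96
r_7 = 40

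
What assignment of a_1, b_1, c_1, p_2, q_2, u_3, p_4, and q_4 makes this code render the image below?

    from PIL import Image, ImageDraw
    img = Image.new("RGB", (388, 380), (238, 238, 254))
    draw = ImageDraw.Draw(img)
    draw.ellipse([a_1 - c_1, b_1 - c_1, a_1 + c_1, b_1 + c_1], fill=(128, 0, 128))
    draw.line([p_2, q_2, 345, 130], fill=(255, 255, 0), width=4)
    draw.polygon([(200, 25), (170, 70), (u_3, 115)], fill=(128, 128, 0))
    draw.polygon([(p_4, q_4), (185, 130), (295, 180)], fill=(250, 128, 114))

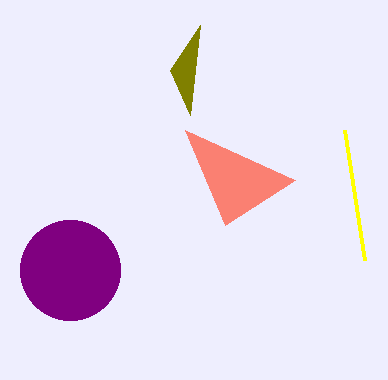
a_1 = 70
b_1 = 270
c_1 = 50
p_2 = 365
q_2 = 260
u_3 = 190
p_4 = 225
q_4 = 225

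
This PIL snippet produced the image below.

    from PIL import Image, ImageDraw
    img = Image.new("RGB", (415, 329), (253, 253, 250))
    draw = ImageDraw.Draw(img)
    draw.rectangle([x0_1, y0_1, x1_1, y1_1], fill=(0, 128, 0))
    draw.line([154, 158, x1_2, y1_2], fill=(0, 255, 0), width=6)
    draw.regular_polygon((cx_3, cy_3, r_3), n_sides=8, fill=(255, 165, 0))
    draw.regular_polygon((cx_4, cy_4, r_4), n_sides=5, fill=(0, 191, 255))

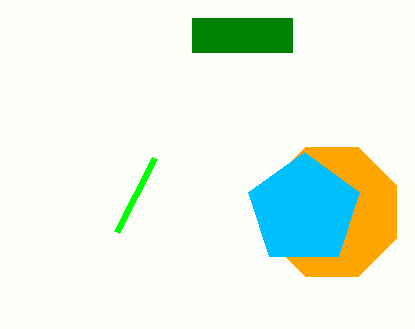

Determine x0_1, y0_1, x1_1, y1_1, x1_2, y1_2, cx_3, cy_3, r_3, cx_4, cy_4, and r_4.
x0_1 = 192, y0_1 = 18, x1_1 = 292, y1_1 = 52, x1_2 = 116, y1_2 = 232, cx_3 = 332, cy_3 = 212, r_3 = 70, cx_4 = 304, cy_4 = 210, r_4 = 58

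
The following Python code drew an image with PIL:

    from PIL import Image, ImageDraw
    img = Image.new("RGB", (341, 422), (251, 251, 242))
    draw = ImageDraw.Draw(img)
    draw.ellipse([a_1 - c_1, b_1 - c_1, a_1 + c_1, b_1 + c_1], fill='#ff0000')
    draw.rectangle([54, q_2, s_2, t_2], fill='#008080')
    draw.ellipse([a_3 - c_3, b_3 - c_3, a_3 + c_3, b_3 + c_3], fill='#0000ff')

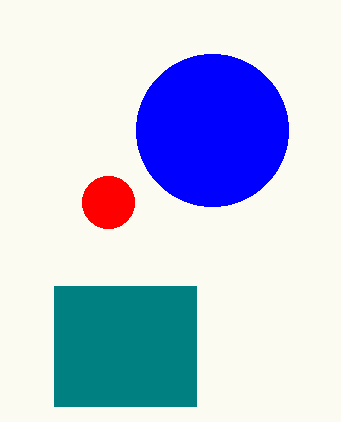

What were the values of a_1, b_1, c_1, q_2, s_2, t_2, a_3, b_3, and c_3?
a_1 = 108, b_1 = 202, c_1 = 26, q_2 = 286, s_2 = 196, t_2 = 406, a_3 = 212, b_3 = 130, c_3 = 76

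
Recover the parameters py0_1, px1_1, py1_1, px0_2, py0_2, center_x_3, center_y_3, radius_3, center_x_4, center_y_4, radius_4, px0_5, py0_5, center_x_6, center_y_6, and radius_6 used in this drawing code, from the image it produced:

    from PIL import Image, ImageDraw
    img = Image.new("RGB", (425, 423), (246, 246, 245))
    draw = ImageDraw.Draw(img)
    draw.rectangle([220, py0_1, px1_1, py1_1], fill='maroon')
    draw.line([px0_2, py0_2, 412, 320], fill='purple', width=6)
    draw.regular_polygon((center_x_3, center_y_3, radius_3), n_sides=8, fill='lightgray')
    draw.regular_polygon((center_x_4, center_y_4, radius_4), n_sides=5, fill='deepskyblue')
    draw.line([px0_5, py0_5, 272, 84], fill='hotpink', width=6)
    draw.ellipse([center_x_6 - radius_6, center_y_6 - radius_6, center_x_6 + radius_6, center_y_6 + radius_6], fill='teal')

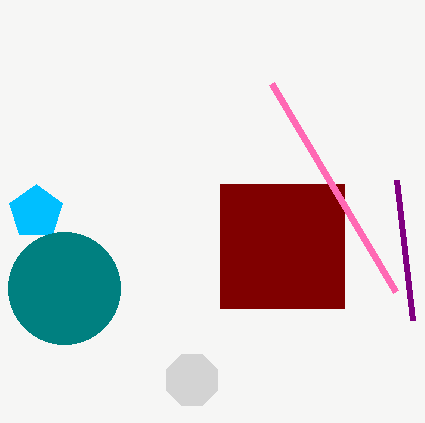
py0_1 = 184
px1_1 = 344
py1_1 = 308
px0_2 = 396
py0_2 = 180
center_x_3 = 192
center_y_3 = 380
radius_3 = 28
center_x_4 = 36
center_y_4 = 212
radius_4 = 28
px0_5 = 396
py0_5 = 292
center_x_6 = 64
center_y_6 = 288
radius_6 = 56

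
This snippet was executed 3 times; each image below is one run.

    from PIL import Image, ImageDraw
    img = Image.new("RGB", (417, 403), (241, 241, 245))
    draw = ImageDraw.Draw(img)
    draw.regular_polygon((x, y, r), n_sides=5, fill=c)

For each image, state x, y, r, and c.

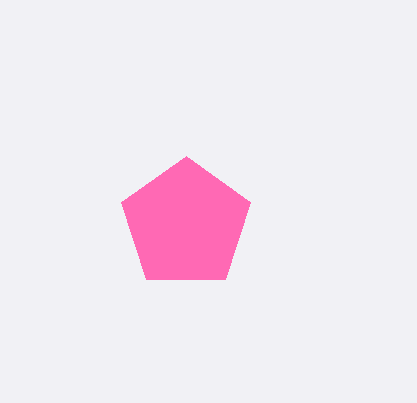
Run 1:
x = 186, y = 224, r = 68, c = 'hotpink'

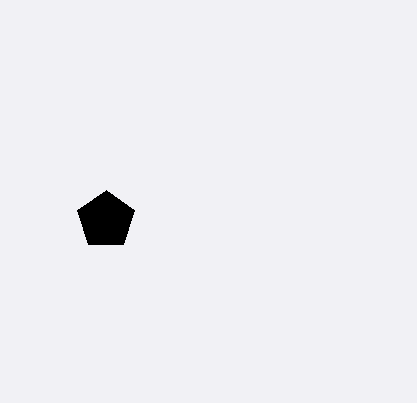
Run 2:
x = 106, y = 220, r = 30, c = 'black'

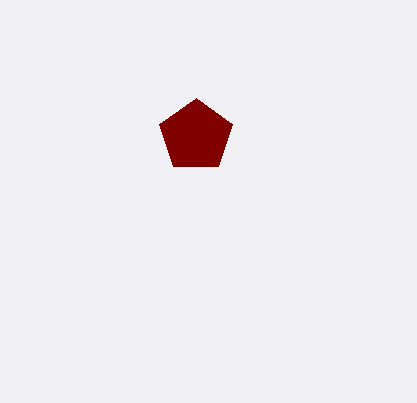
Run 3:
x = 196; y = 136; r = 38; c = 'maroon'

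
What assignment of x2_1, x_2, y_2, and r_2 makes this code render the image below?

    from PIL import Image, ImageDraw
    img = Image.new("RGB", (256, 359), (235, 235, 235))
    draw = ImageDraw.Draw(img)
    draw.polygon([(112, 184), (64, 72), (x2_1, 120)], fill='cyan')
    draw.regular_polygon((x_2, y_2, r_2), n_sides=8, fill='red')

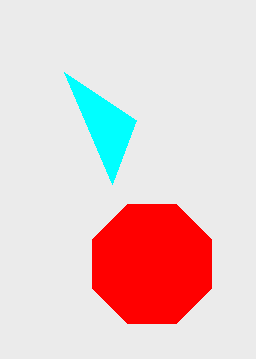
x2_1 = 136; x_2 = 152; y_2 = 264; r_2 = 64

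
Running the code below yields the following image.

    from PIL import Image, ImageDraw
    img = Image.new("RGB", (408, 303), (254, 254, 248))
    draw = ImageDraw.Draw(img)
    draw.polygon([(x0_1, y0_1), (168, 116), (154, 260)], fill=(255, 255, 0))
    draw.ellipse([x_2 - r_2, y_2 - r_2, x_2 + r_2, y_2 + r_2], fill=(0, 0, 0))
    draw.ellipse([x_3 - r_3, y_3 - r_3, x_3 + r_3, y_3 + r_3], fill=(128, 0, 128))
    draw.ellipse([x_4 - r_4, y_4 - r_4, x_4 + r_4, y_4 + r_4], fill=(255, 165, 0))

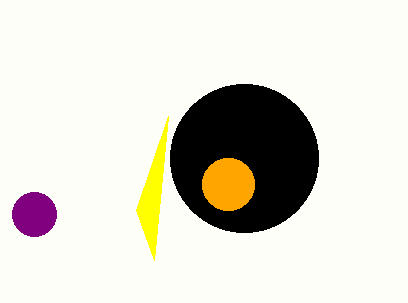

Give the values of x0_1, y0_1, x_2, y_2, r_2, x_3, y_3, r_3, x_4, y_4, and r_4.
x0_1 = 136, y0_1 = 210, x_2 = 244, y_2 = 158, r_2 = 74, x_3 = 34, y_3 = 214, r_3 = 22, x_4 = 228, y_4 = 184, r_4 = 26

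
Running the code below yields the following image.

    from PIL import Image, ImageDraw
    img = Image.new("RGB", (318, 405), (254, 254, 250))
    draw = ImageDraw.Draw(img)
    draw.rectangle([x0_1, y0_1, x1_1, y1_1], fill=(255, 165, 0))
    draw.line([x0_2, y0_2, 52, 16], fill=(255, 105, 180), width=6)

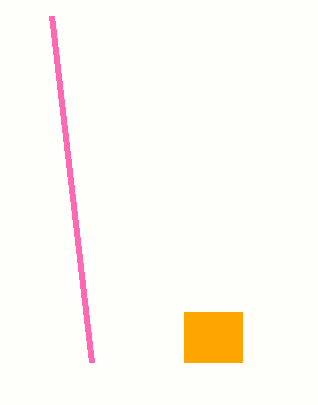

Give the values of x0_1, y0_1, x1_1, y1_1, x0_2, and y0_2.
x0_1 = 184; y0_1 = 312; x1_1 = 242; y1_1 = 362; x0_2 = 92; y0_2 = 362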